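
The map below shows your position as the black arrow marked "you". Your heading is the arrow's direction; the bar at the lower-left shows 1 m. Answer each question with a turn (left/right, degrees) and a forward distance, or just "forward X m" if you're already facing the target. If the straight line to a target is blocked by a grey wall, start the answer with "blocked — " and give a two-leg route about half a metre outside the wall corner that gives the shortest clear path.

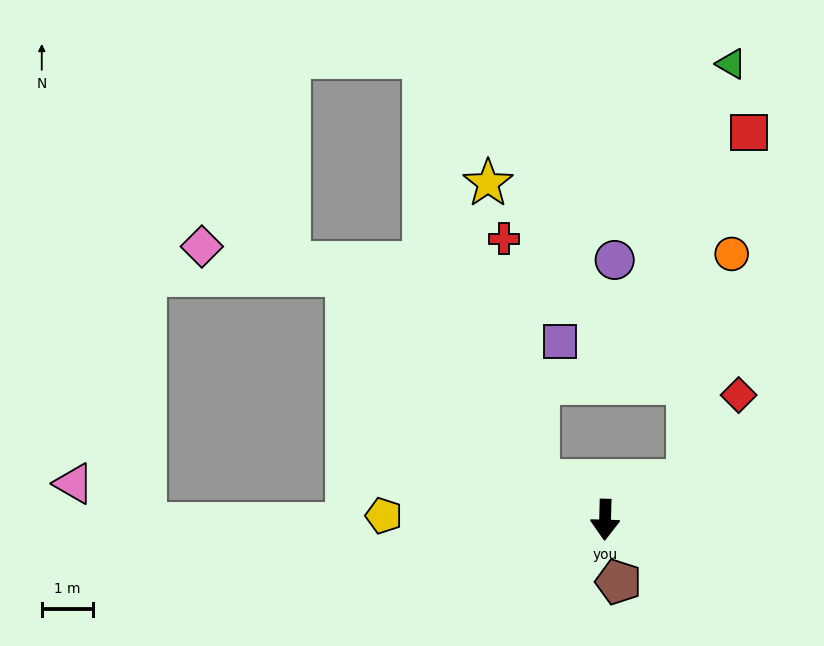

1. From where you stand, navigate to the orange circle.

blocked — turn left 117°, forward 1.8 m, then turn left 54°, forward 4.5 m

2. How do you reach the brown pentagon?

turn left 14°, forward 1.2 m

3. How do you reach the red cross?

blocked — turn right 118°, forward 1.5 m, then turn right 52°, forward 4.8 m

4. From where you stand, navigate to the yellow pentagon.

turn right 89°, forward 4.3 m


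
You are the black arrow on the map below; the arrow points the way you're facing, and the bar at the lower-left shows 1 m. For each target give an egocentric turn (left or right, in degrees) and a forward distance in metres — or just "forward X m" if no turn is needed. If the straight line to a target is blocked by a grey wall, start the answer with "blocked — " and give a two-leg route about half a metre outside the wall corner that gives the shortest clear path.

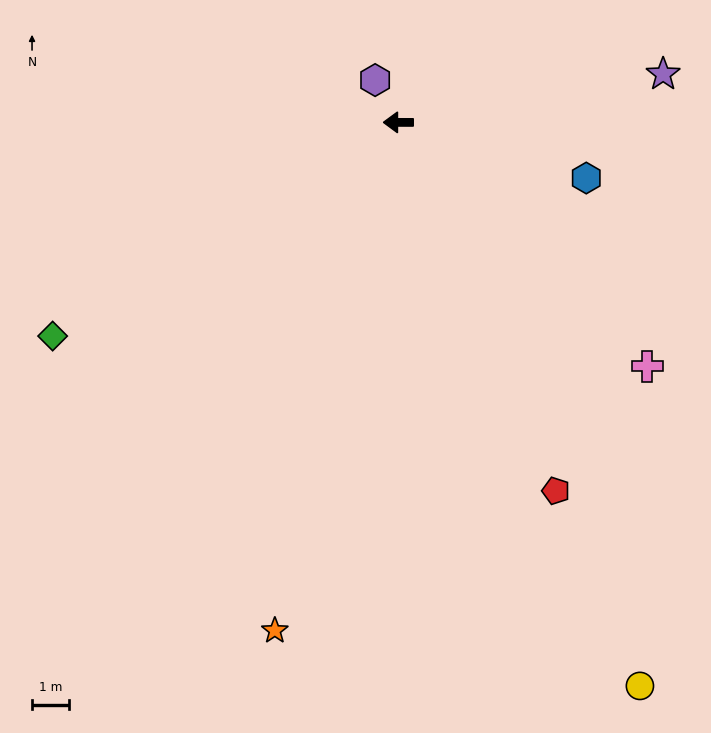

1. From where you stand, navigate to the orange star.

turn left 76°, forward 14.1 m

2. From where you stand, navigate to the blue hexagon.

turn left 164°, forward 5.3 m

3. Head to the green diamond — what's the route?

turn left 32°, forward 10.9 m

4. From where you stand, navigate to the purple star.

turn right 170°, forward 7.2 m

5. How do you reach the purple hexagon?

turn right 61°, forward 1.3 m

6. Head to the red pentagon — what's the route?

turn left 113°, forward 10.8 m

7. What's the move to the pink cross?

turn left 136°, forward 9.4 m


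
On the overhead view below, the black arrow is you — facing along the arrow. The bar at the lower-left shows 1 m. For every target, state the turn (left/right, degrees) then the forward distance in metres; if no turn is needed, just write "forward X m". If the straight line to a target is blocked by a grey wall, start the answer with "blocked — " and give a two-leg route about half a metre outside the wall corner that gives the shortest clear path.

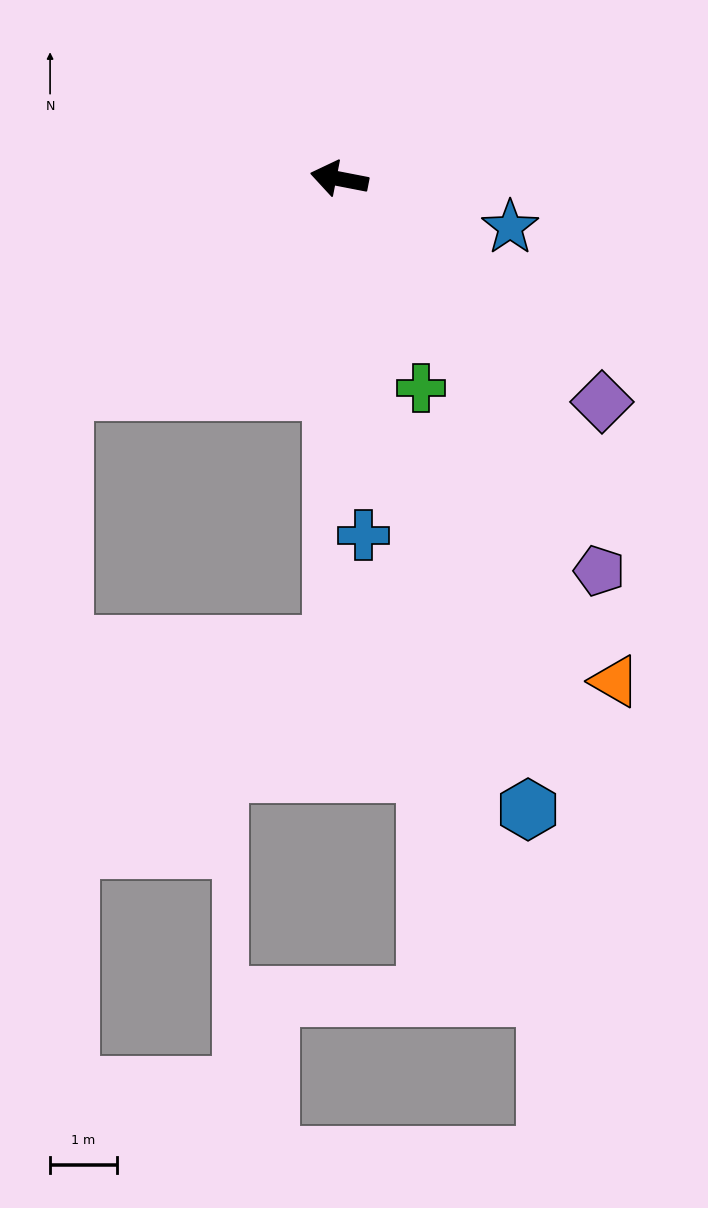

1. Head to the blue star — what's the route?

turn left 175°, forward 2.7 m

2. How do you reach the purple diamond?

turn left 151°, forward 5.2 m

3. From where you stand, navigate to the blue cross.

turn left 105°, forward 5.4 m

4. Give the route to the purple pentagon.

turn left 135°, forward 7.1 m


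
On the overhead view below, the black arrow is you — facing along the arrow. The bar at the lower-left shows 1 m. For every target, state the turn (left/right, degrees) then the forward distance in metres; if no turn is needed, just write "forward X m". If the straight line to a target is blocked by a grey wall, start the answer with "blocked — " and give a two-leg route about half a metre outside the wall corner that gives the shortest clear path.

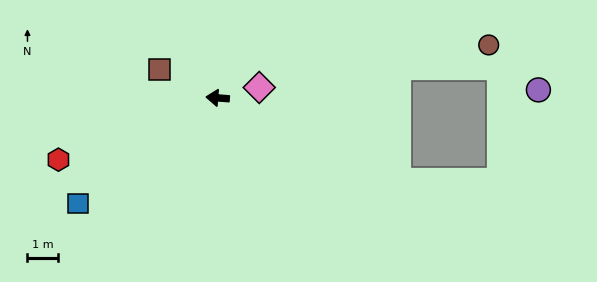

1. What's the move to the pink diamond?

turn right 161°, forward 1.4 m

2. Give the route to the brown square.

turn right 22°, forward 2.1 m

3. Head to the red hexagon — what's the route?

turn left 26°, forward 5.6 m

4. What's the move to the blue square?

turn left 42°, forward 5.7 m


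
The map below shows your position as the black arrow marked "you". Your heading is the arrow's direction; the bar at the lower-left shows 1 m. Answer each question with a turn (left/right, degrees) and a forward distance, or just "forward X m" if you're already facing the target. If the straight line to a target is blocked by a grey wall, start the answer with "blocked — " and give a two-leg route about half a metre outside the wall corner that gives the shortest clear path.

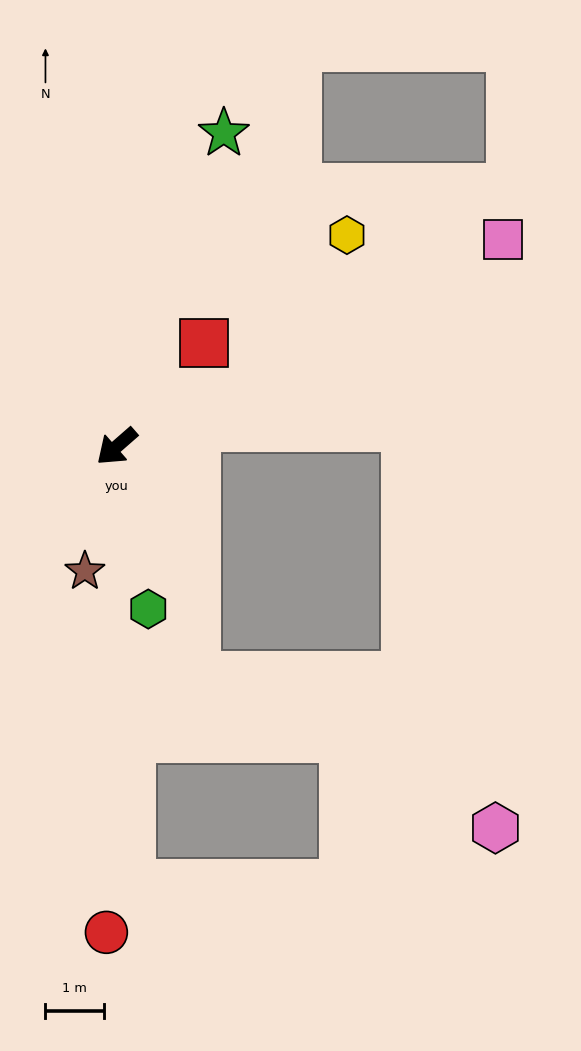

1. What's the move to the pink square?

turn left 167°, forward 7.5 m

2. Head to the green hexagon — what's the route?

turn left 60°, forward 2.8 m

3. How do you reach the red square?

turn right 171°, forward 2.3 m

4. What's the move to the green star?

turn right 150°, forward 5.7 m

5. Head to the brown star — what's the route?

turn left 35°, forward 2.2 m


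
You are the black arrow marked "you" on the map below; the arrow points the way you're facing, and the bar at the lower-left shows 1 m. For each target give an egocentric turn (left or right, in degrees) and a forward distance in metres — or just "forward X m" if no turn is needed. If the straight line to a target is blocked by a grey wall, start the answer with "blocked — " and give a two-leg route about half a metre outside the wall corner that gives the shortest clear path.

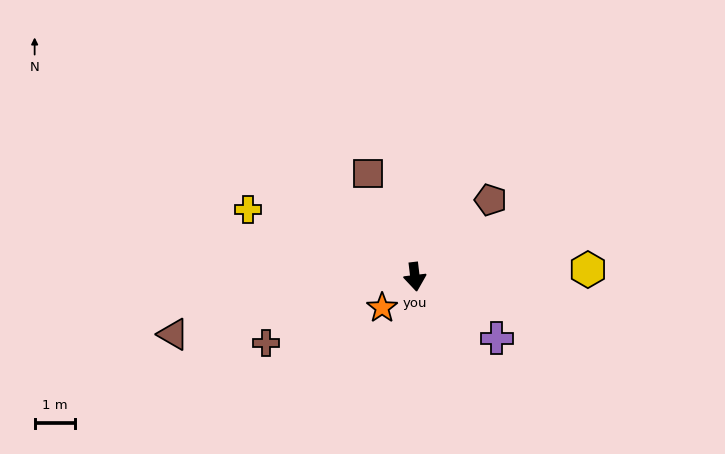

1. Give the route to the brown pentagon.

turn left 129°, forward 2.7 m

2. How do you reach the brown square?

turn right 162°, forward 2.8 m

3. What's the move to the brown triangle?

turn right 83°, forward 6.2 m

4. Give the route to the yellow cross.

turn right 119°, forward 4.5 m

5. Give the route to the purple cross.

turn left 46°, forward 2.6 m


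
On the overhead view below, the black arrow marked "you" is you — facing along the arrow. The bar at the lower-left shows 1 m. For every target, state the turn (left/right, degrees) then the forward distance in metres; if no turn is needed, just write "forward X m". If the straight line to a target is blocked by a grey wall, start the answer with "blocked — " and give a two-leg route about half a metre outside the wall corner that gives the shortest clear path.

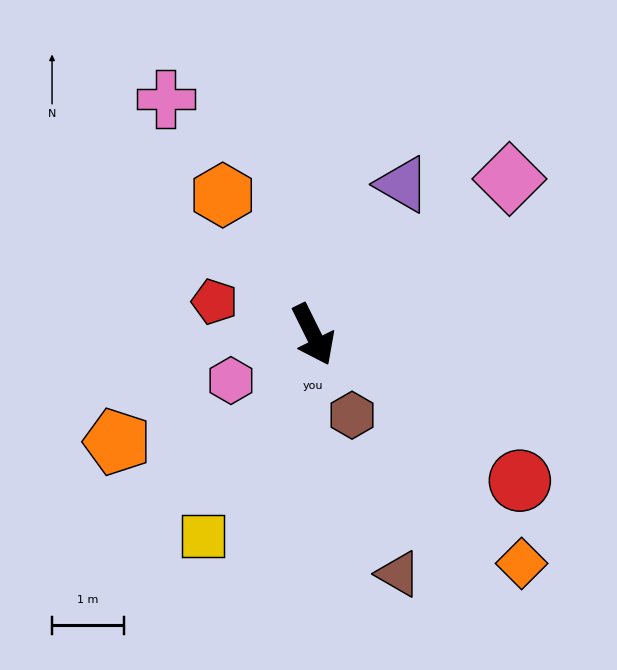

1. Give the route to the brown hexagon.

forward 1.2 m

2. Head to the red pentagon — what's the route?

turn right 135°, forward 1.4 m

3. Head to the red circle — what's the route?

turn left 28°, forward 3.5 m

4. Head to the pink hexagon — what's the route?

turn right 87°, forward 1.3 m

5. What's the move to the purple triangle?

turn left 123°, forward 2.4 m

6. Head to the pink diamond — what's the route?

turn left 102°, forward 3.5 m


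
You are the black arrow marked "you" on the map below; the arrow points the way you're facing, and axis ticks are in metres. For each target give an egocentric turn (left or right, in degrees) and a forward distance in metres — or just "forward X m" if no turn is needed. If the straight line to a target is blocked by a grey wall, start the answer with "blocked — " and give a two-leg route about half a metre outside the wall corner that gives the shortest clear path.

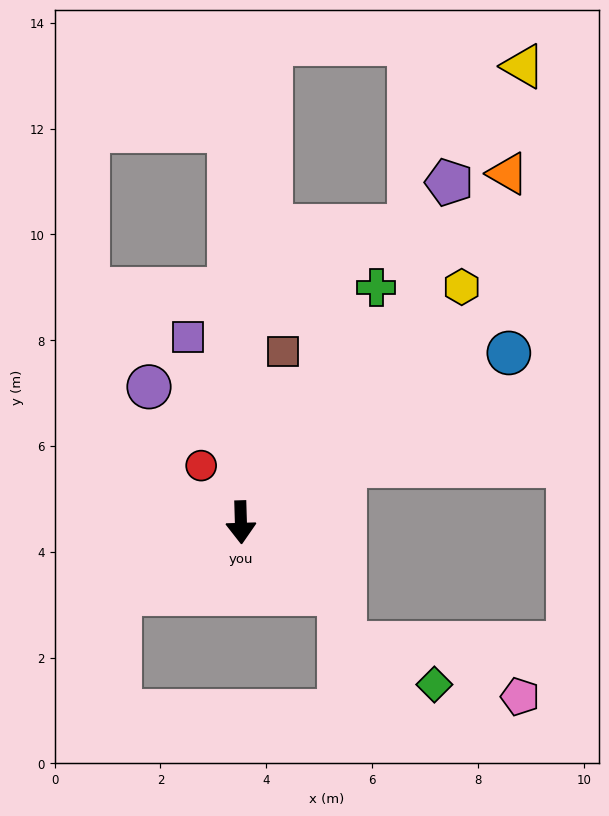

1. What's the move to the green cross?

turn left 148°, forward 5.1 m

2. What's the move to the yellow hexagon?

turn left 135°, forward 6.1 m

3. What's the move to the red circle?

turn right 147°, forward 1.3 m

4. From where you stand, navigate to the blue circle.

turn left 121°, forward 6.0 m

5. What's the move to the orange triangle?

turn left 141°, forward 8.3 m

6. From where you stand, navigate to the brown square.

turn left 164°, forward 3.3 m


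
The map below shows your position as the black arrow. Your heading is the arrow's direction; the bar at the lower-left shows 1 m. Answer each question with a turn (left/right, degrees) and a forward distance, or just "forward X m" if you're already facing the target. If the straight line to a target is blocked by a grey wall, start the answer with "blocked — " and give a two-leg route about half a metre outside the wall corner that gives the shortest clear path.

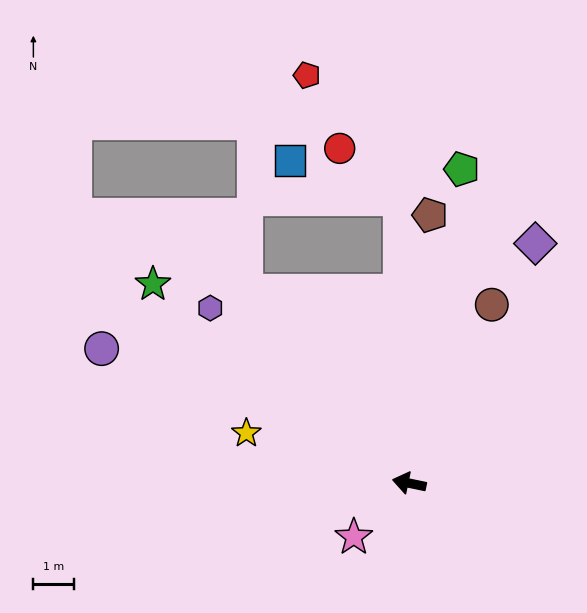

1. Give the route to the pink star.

turn left 56°, forward 1.9 m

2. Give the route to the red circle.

blocked — turn right 76°, forward 7.0 m, then turn left 48°, forward 1.9 m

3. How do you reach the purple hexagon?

turn right 30°, forward 6.5 m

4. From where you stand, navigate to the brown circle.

turn right 103°, forward 4.8 m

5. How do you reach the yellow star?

turn right 5°, forward 4.2 m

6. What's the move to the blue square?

blocked — turn right 76°, forward 7.0 m, then turn left 69°, forward 2.9 m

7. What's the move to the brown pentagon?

turn right 83°, forward 6.6 m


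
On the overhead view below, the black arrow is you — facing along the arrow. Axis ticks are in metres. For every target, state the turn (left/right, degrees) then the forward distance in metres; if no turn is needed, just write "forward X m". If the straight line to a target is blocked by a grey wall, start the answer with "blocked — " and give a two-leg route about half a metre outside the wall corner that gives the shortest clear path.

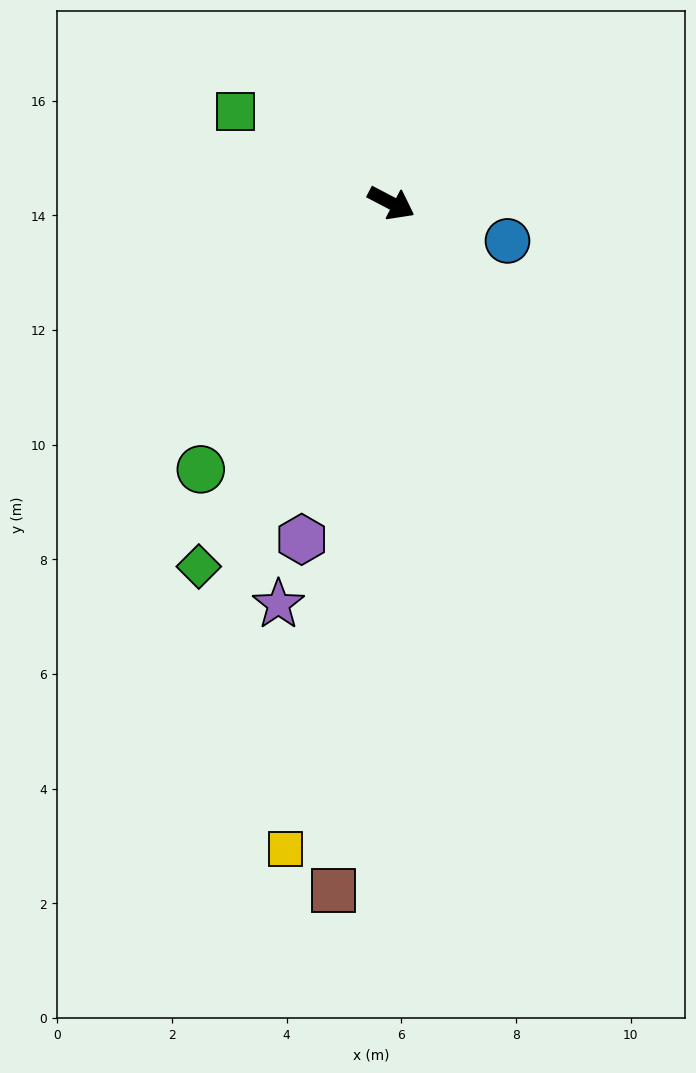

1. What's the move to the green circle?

turn right 98°, forward 5.7 m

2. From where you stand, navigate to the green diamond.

turn right 90°, forward 7.2 m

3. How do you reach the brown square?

turn right 67°, forward 12.0 m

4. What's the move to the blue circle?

turn left 10°, forward 2.1 m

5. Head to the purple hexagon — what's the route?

turn right 77°, forward 6.1 m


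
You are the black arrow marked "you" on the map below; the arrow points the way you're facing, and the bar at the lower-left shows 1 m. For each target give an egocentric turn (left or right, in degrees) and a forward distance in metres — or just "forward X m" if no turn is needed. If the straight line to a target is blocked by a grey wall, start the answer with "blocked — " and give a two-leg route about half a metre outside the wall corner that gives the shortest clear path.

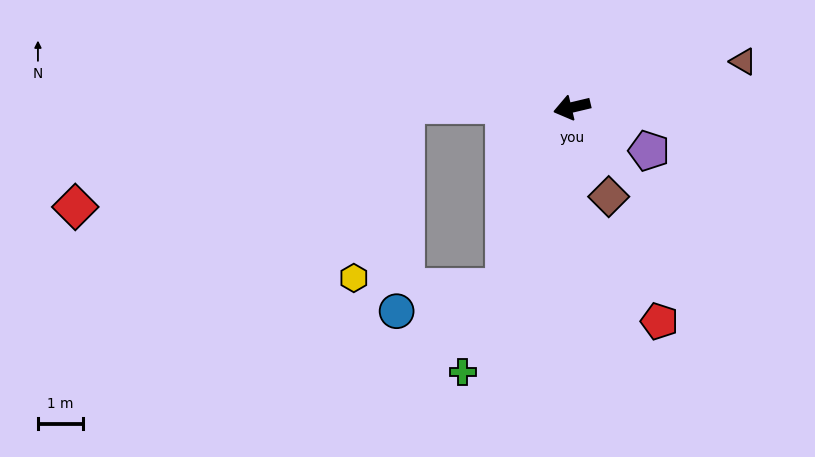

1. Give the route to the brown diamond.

turn left 99°, forward 2.1 m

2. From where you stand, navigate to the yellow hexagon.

blocked — turn right 14°, forward 3.7 m, then turn left 74°, forward 4.0 m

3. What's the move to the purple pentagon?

turn left 137°, forward 2.0 m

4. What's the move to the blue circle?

blocked — turn left 56°, forward 4.3 m, then turn right 57°, forward 2.5 m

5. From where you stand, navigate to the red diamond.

blocked — turn right 14°, forward 3.7 m, then turn left 18°, forward 7.7 m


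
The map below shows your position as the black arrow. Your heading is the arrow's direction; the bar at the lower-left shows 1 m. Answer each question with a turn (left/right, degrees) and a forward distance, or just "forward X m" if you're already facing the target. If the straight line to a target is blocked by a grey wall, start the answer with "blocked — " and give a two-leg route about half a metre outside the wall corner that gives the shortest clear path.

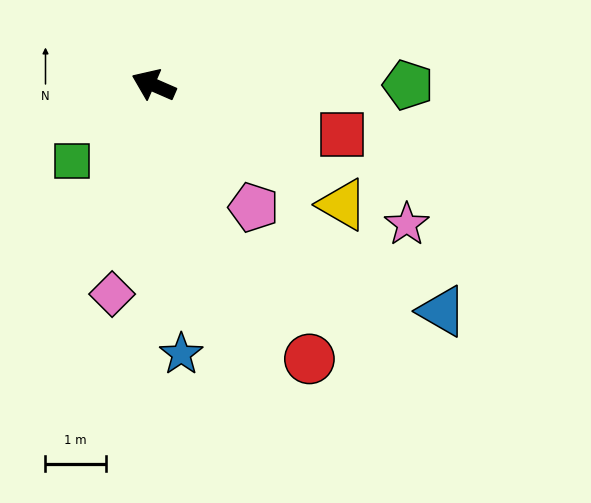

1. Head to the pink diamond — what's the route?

turn left 102°, forward 3.5 m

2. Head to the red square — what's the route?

turn right 171°, forward 3.2 m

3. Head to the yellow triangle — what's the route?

turn left 171°, forward 3.7 m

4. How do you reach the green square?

turn left 67°, forward 1.8 m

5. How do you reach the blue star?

turn left 119°, forward 4.5 m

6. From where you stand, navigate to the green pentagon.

turn right 156°, forward 4.2 m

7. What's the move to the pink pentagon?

turn left 153°, forward 2.6 m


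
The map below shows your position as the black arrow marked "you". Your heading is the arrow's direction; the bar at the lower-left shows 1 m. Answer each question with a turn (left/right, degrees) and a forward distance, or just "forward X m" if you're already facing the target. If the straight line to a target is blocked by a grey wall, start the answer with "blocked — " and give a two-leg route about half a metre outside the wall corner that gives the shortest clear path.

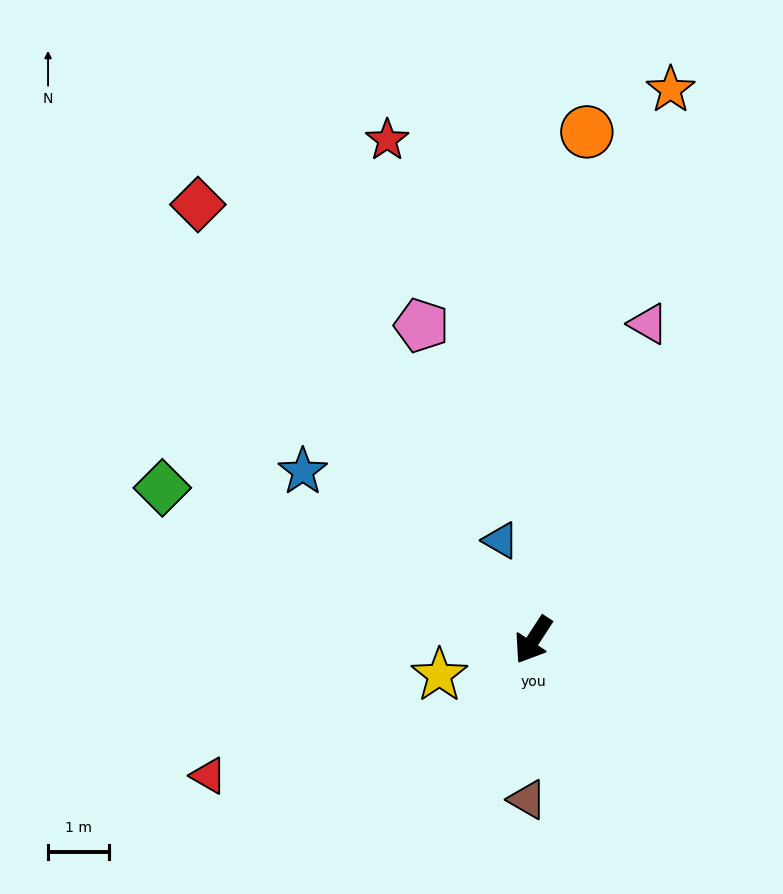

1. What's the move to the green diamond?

turn right 79°, forward 6.5 m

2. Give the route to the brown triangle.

turn left 31°, forward 2.6 m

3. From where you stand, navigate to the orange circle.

turn right 153°, forward 8.3 m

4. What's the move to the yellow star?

turn right 36°, forward 1.6 m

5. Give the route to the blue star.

turn right 93°, forward 4.6 m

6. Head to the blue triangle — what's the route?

turn right 129°, forward 1.7 m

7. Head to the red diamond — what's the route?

turn right 109°, forward 8.9 m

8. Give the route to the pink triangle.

turn right 167°, forward 5.5 m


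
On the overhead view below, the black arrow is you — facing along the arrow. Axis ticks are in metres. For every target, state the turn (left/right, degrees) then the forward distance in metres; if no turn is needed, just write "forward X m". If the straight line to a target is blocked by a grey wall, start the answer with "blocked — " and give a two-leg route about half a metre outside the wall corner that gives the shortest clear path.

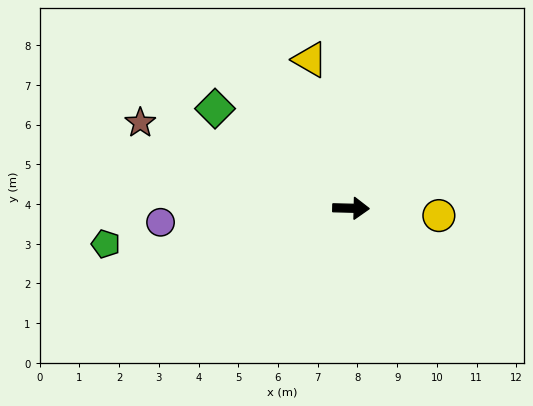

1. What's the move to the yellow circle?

turn right 3°, forward 2.2 m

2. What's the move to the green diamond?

turn left 145°, forward 4.2 m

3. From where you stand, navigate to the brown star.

turn left 159°, forward 5.7 m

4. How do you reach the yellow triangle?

turn left 107°, forward 3.9 m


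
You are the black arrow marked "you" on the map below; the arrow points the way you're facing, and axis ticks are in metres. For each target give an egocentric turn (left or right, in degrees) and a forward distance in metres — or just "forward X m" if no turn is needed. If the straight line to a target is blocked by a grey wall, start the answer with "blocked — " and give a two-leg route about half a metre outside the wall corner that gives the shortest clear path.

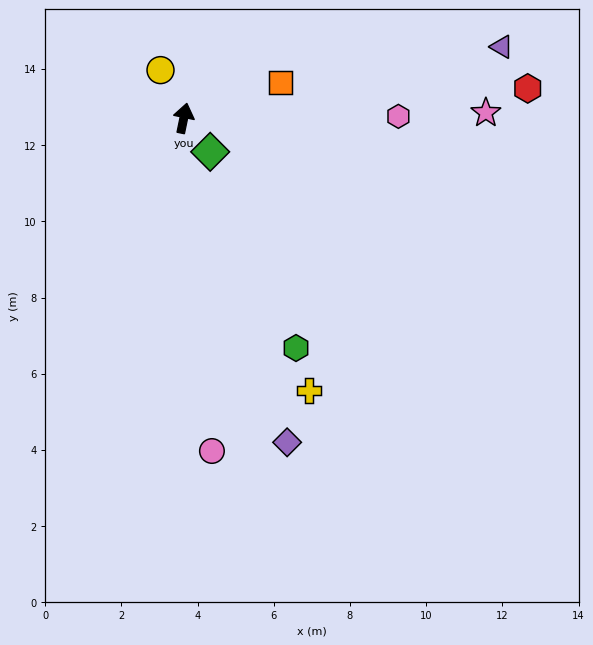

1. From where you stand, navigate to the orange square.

turn right 58°, forward 2.7 m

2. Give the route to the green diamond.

turn right 130°, forward 1.1 m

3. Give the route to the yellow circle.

turn left 38°, forward 1.4 m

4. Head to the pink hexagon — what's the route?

turn right 78°, forward 5.6 m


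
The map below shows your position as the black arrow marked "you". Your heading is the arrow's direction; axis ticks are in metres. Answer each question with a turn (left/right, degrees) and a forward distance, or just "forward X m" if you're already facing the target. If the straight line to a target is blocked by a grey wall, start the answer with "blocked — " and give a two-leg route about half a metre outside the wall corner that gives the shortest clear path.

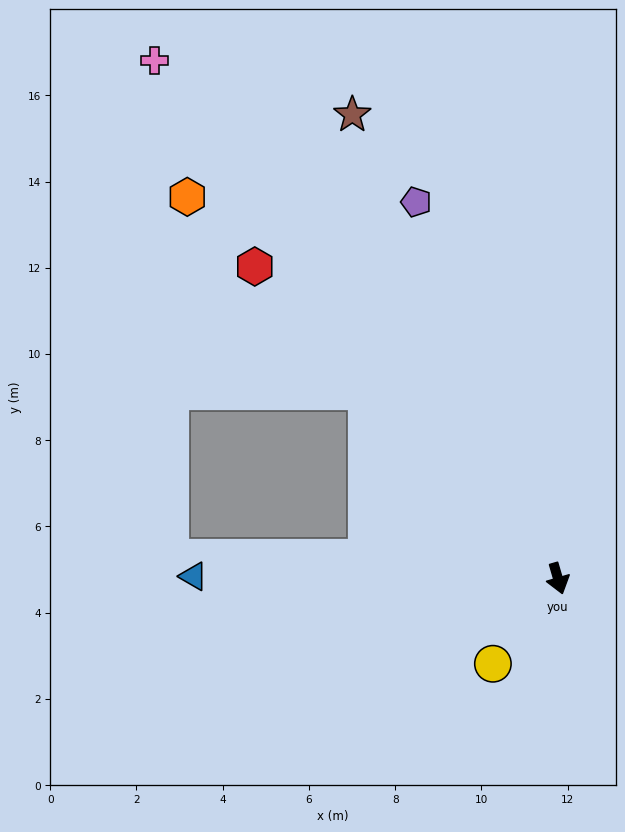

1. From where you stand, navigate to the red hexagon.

turn right 152°, forward 10.1 m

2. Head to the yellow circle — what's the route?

turn right 54°, forward 2.5 m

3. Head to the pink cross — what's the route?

turn right 158°, forward 15.2 m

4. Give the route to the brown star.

turn right 172°, forward 11.8 m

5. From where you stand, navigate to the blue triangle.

turn right 107°, forward 8.5 m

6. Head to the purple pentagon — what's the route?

turn right 176°, forward 9.3 m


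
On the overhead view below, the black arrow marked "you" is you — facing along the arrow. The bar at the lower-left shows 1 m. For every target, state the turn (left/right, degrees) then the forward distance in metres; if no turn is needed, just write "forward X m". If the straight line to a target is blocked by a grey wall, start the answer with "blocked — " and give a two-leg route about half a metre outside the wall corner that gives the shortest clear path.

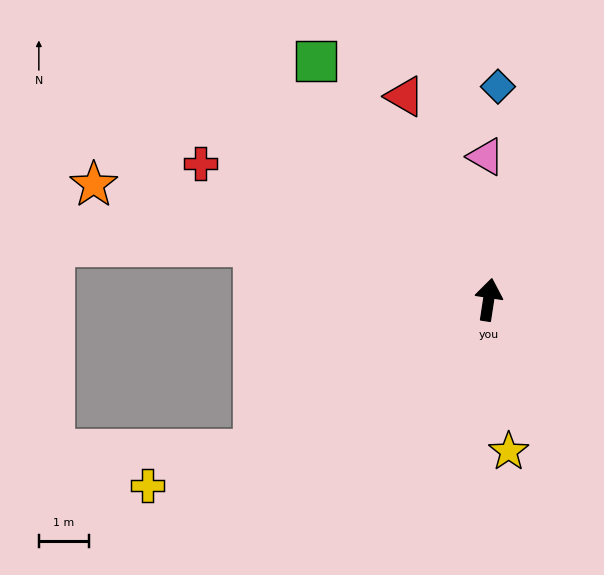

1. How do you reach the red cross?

turn left 73°, forward 6.4 m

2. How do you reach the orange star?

turn left 82°, forward 8.2 m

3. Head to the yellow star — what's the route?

turn right 164°, forward 3.1 m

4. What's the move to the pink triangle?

turn left 10°, forward 2.9 m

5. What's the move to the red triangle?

turn left 31°, forward 4.4 m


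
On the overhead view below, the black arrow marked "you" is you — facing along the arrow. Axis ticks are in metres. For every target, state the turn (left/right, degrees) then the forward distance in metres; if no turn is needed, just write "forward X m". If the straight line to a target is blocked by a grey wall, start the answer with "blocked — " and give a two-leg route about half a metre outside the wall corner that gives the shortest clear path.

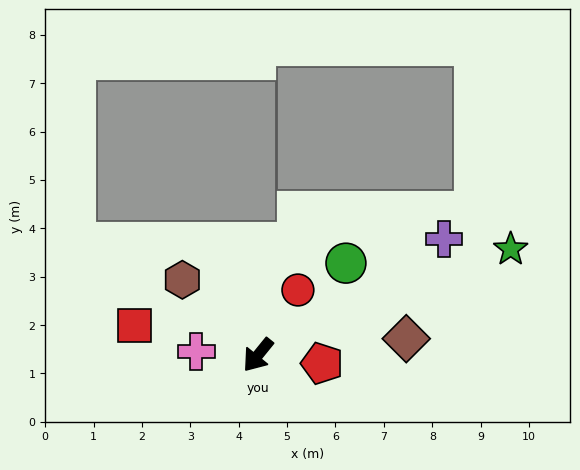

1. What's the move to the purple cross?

turn left 161°, forward 4.5 m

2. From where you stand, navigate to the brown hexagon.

turn right 96°, forward 2.2 m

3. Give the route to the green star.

turn left 152°, forward 5.7 m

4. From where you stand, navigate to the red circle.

turn right 173°, forward 1.6 m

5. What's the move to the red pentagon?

turn left 122°, forward 1.3 m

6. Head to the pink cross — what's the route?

turn right 54°, forward 1.3 m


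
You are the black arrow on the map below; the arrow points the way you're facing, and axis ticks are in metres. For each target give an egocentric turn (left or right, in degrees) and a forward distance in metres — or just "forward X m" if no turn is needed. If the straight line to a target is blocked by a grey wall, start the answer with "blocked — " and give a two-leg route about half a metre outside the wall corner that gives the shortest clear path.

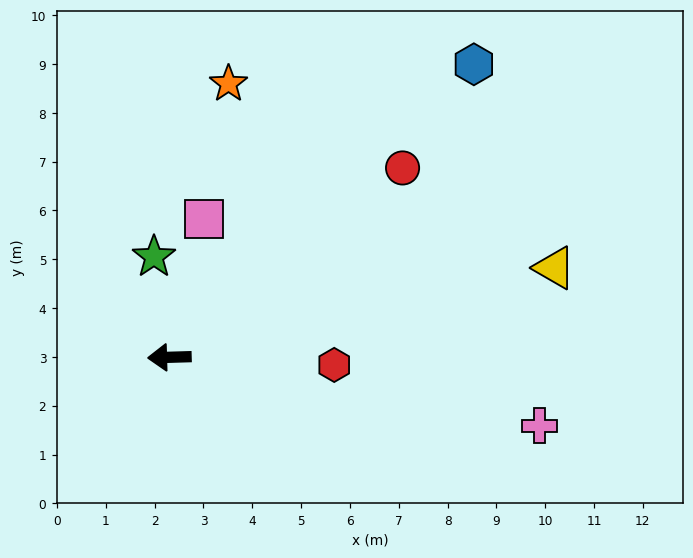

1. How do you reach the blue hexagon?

turn right 138°, forward 8.7 m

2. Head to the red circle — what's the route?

turn right 143°, forward 6.2 m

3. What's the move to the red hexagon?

turn left 176°, forward 3.4 m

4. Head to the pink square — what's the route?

turn right 106°, forward 2.9 m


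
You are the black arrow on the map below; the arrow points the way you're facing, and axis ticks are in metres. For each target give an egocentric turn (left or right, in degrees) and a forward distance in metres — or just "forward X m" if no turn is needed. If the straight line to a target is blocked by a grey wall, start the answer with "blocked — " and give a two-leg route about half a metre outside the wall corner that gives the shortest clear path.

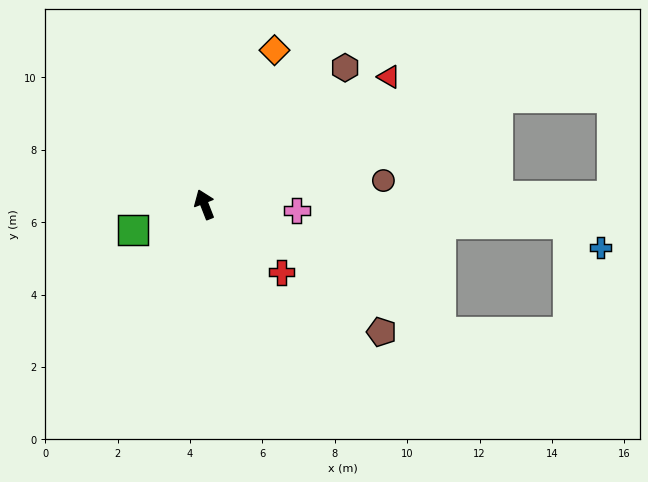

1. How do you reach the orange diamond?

turn right 46°, forward 4.7 m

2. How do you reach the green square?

turn left 88°, forward 2.1 m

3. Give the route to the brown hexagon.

turn right 67°, forward 5.4 m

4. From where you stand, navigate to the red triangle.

turn right 77°, forward 6.2 m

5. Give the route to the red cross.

turn right 153°, forward 2.8 m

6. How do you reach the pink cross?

turn right 115°, forward 2.6 m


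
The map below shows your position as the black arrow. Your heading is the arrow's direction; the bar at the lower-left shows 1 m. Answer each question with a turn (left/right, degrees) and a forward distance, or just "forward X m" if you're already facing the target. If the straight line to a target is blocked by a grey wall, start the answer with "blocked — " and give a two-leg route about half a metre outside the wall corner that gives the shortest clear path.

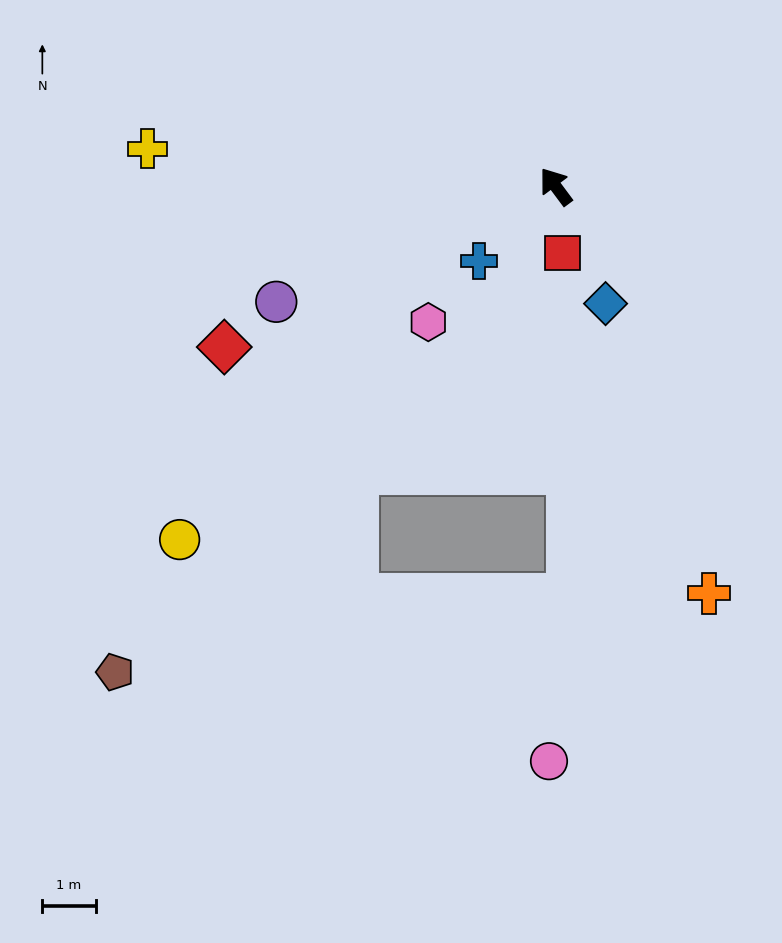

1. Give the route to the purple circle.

turn left 76°, forward 5.7 m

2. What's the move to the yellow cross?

turn left 48°, forward 7.7 m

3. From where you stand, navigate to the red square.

turn left 149°, forward 1.2 m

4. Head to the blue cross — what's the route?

turn left 98°, forward 2.0 m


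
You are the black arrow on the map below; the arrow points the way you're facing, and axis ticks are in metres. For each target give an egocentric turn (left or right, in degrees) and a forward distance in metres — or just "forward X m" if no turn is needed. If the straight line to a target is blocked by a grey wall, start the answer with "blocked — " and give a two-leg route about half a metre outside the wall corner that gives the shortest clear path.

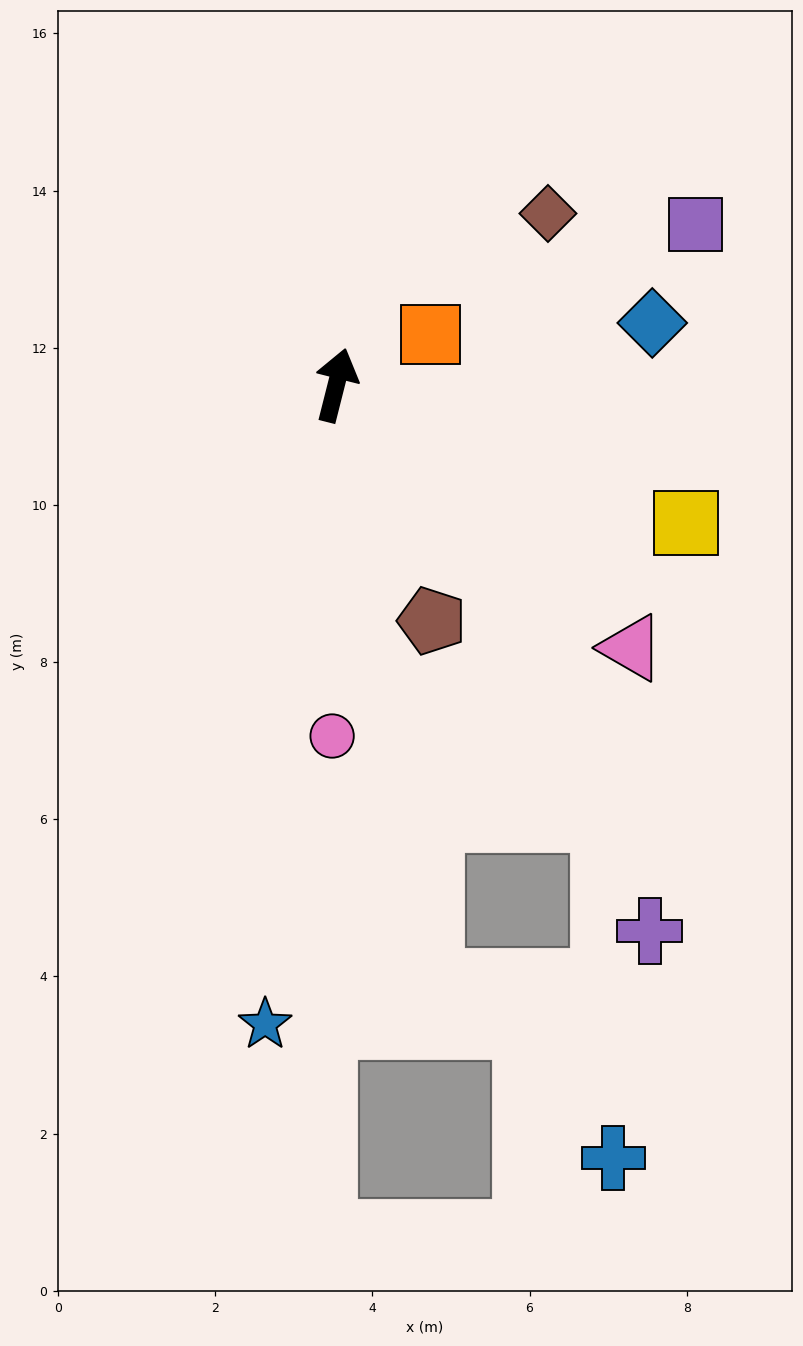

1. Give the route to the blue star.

turn right 172°, forward 8.2 m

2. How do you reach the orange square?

turn right 47°, forward 1.4 m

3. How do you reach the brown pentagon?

turn right 144°, forward 3.2 m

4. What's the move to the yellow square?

turn right 97°, forward 4.8 m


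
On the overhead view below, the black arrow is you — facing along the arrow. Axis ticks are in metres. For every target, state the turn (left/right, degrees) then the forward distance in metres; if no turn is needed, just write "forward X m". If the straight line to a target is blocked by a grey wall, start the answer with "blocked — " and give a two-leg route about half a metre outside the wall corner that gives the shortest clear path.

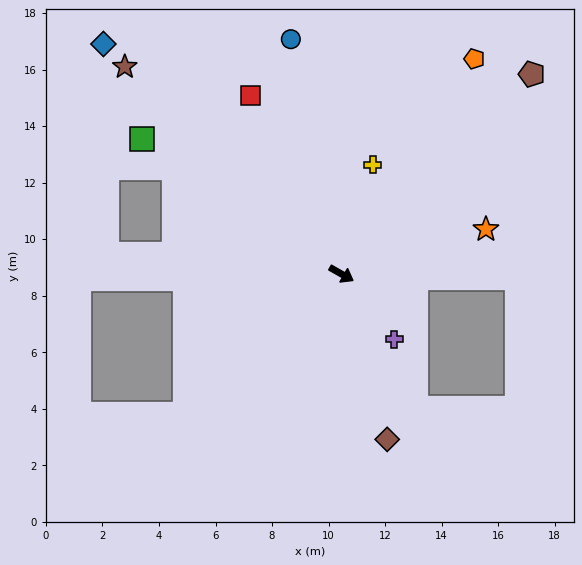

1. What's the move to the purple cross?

turn right 22°, forward 3.0 m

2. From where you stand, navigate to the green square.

turn left 176°, forward 8.5 m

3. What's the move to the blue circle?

turn left 132°, forward 8.5 m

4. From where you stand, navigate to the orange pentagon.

turn left 88°, forward 8.9 m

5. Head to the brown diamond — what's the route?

turn right 45°, forward 6.1 m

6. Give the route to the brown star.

turn left 166°, forward 10.6 m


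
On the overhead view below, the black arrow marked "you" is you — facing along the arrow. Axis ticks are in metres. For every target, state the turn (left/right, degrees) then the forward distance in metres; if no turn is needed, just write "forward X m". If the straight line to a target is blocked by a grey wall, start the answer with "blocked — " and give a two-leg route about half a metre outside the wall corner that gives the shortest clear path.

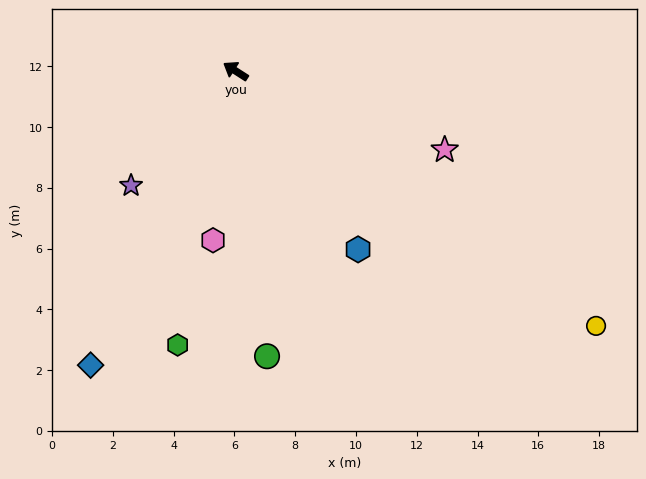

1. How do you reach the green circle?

turn left 129°, forward 9.4 m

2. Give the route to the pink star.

turn right 168°, forward 7.4 m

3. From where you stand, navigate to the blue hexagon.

turn left 157°, forward 7.1 m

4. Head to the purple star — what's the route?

turn left 80°, forward 5.1 m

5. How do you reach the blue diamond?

turn left 96°, forward 10.8 m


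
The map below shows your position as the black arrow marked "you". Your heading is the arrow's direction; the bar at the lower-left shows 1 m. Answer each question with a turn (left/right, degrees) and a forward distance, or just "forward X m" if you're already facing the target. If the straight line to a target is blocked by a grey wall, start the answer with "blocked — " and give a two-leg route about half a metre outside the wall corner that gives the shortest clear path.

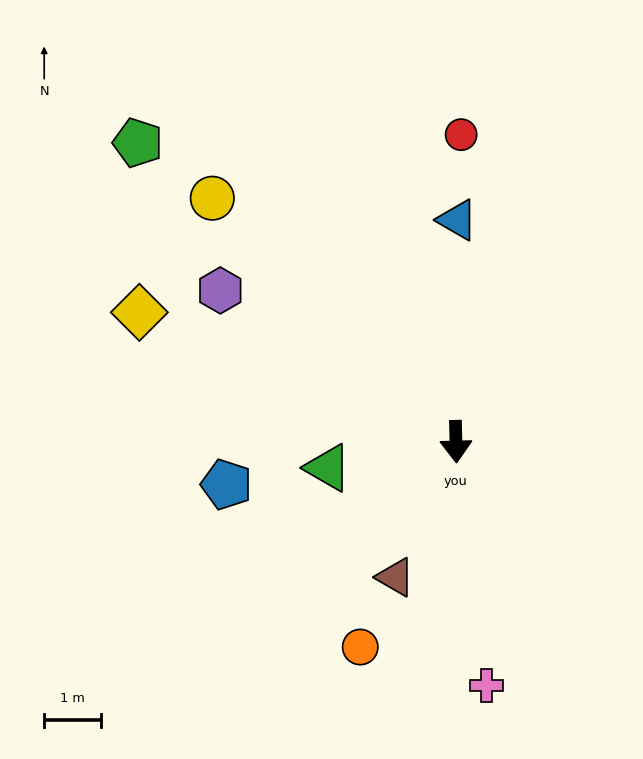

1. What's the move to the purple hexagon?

turn right 124°, forward 5.0 m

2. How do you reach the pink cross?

turn left 6°, forward 4.3 m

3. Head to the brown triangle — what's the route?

turn right 26°, forward 2.6 m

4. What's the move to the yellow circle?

turn right 136°, forward 6.1 m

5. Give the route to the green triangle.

turn right 80°, forward 2.3 m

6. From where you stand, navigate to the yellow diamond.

turn right 114°, forward 6.0 m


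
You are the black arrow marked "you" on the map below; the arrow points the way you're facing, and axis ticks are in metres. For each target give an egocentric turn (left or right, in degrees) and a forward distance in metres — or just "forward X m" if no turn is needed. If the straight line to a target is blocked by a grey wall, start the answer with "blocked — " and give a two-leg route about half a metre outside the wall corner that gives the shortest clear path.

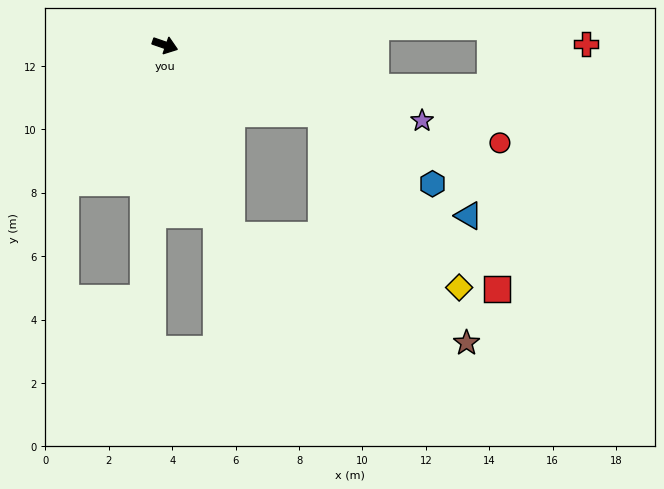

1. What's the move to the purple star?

turn left 3°, forward 8.4 m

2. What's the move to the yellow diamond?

blocked — turn right 5°, forward 5.4 m, then turn right 28°, forward 7.0 m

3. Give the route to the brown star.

blocked — turn right 5°, forward 5.4 m, then turn right 34°, forward 8.6 m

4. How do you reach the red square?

blocked — turn right 5°, forward 5.4 m, then turn right 21°, forward 7.8 m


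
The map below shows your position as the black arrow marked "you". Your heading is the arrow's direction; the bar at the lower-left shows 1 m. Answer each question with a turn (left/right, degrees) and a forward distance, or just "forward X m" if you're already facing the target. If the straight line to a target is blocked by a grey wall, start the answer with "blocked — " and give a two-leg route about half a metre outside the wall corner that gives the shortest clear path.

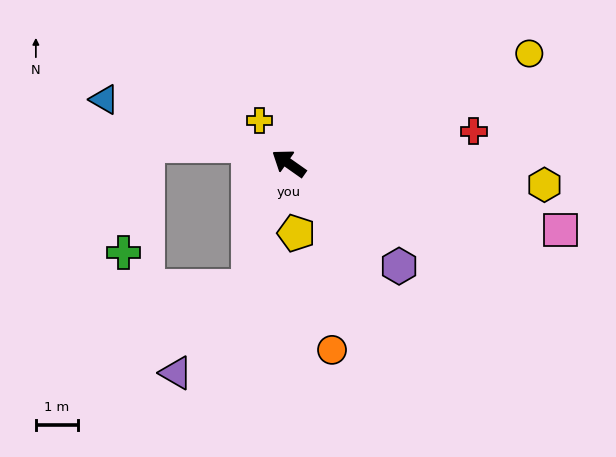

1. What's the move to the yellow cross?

turn right 20°, forward 1.2 m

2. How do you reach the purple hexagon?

turn left 172°, forward 3.6 m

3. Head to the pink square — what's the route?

turn right 159°, forward 6.6 m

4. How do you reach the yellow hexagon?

turn right 150°, forward 6.1 m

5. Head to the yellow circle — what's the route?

turn right 120°, forward 6.2 m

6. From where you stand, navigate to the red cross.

turn right 135°, forward 4.4 m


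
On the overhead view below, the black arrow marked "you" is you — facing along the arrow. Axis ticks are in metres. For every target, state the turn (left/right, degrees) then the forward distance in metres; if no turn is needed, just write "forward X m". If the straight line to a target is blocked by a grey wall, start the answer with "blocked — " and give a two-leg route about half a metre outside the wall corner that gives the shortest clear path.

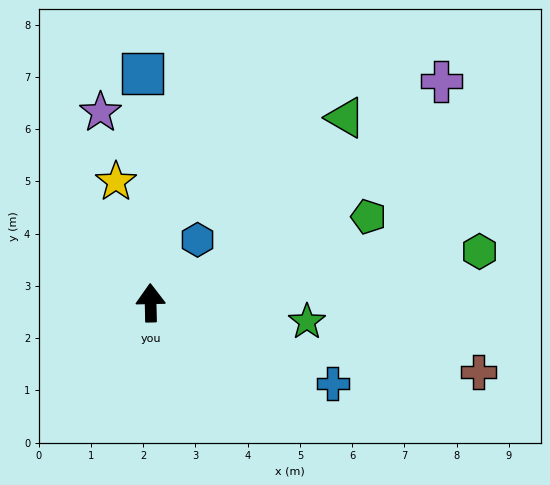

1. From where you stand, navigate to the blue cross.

turn right 115°, forward 3.8 m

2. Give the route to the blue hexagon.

turn right 38°, forward 1.5 m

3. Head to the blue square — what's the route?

forward 4.4 m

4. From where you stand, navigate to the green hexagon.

turn right 82°, forward 6.4 m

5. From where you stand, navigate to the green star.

turn right 98°, forward 3.0 m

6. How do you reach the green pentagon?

turn right 70°, forward 4.5 m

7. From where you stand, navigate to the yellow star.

turn left 15°, forward 2.4 m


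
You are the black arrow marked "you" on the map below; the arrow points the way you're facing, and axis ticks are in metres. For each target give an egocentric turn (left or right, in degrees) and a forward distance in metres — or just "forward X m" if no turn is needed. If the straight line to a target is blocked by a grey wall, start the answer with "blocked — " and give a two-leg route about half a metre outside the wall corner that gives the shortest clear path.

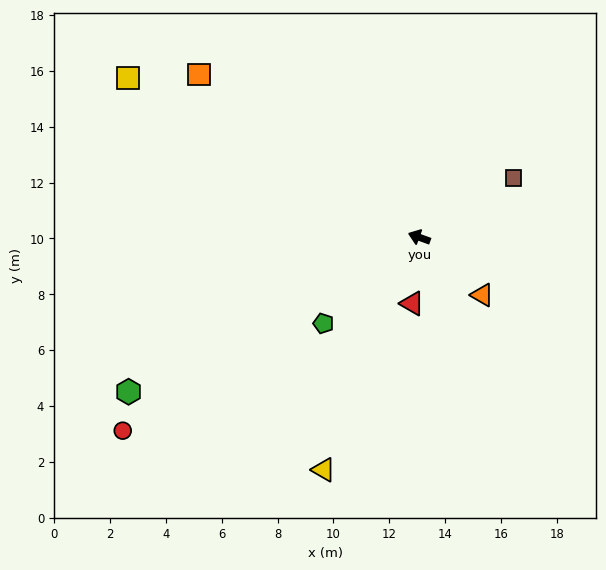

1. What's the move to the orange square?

turn right 16°, forward 9.8 m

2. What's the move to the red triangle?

turn left 104°, forward 2.4 m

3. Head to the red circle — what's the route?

turn left 53°, forward 12.7 m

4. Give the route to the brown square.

turn right 128°, forward 4.0 m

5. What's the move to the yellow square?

turn right 9°, forward 11.9 m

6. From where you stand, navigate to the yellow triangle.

turn left 88°, forward 9.0 m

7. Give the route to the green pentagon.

turn left 62°, forward 4.6 m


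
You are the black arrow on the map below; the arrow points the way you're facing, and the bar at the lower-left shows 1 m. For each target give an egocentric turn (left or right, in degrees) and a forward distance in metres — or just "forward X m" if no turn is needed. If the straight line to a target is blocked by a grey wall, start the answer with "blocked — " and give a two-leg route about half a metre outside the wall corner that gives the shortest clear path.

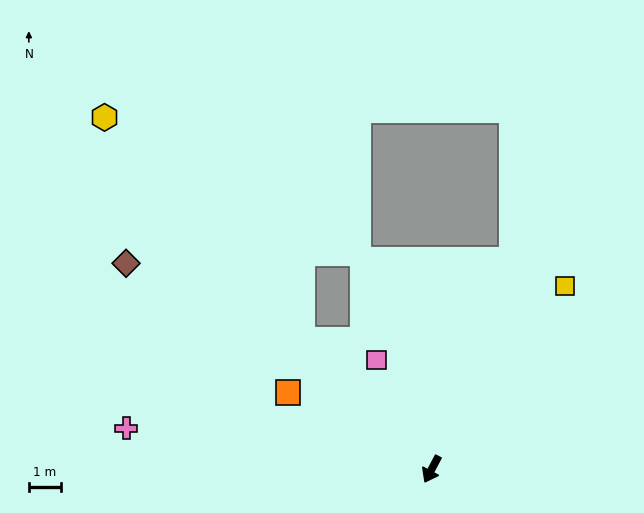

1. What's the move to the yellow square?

turn left 172°, forward 7.1 m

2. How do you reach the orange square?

turn right 90°, forward 5.1 m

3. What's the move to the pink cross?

turn right 70°, forward 9.6 m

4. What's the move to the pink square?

turn right 125°, forward 3.8 m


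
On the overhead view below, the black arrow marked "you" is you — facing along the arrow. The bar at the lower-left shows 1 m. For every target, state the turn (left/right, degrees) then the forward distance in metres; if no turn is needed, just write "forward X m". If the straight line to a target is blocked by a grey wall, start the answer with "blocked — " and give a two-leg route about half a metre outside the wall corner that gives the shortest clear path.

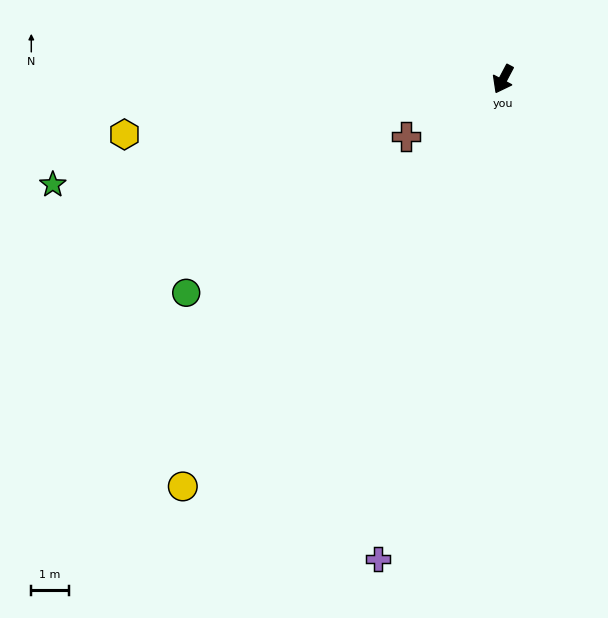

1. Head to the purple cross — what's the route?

turn left 13°, forward 13.3 m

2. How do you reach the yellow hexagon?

turn right 54°, forward 10.3 m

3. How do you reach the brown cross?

turn right 32°, forward 3.0 m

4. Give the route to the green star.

turn right 49°, forward 12.4 m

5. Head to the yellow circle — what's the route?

turn right 10°, forward 13.9 m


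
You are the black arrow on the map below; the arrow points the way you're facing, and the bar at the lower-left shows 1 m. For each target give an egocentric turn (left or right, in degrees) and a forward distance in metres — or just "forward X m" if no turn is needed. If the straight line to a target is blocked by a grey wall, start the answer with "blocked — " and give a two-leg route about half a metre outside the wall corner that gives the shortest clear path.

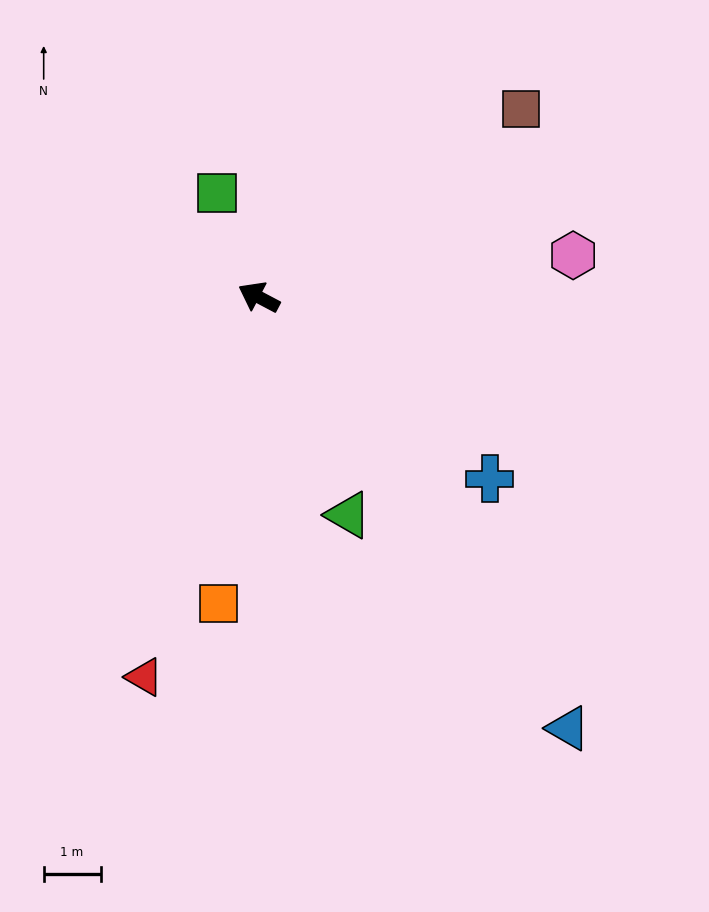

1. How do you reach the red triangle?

turn left 101°, forward 7.0 m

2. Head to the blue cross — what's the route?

turn left 170°, forward 5.2 m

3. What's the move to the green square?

turn right 40°, forward 2.0 m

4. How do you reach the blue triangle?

turn left 153°, forward 9.3 m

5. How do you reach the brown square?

turn right 117°, forward 5.7 m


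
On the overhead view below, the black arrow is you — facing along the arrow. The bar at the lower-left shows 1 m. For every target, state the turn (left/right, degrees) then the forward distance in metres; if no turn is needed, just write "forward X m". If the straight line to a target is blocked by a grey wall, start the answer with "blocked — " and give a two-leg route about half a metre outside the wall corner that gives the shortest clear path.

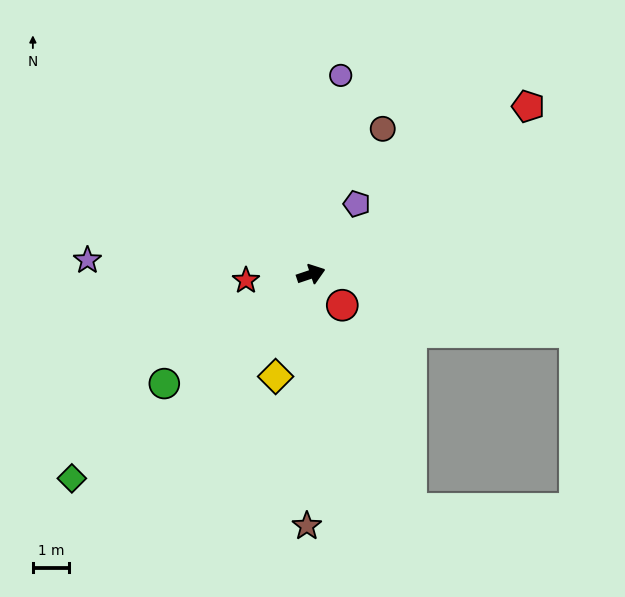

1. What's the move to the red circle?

turn right 63°, forward 1.2 m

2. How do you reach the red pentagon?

turn left 19°, forward 7.5 m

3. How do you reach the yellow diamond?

turn right 128°, forward 3.0 m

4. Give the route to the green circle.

turn right 162°, forward 5.0 m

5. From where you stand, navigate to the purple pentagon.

turn left 38°, forward 2.3 m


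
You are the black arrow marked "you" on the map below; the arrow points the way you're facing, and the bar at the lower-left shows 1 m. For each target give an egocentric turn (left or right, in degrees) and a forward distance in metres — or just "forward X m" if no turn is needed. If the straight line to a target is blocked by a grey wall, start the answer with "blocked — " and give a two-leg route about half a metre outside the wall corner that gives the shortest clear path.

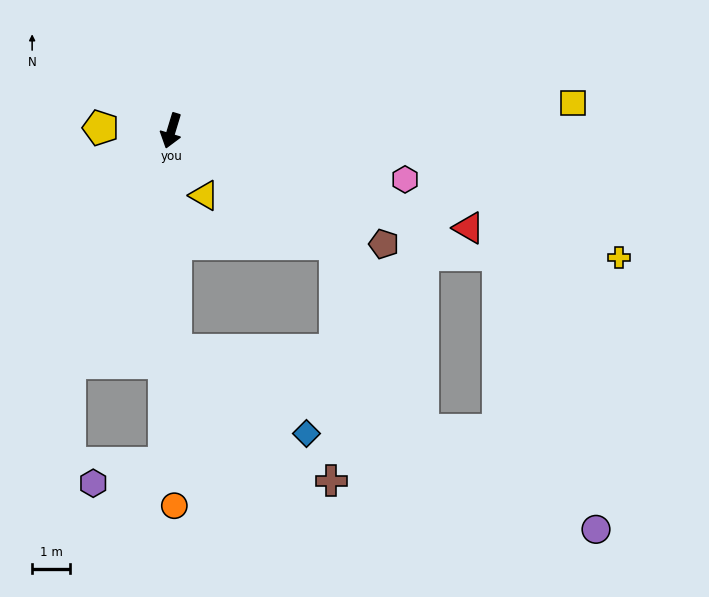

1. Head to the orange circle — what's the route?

turn left 17°, forward 10.0 m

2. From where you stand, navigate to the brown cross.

blocked — turn left 18°, forward 5.8 m, then turn left 49°, forward 5.4 m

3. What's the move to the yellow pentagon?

turn right 75°, forward 1.9 m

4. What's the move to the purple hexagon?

blocked — turn left 16°, forward 8.8 m, then turn right 73°, forward 1.9 m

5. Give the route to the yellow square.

turn left 111°, forward 10.7 m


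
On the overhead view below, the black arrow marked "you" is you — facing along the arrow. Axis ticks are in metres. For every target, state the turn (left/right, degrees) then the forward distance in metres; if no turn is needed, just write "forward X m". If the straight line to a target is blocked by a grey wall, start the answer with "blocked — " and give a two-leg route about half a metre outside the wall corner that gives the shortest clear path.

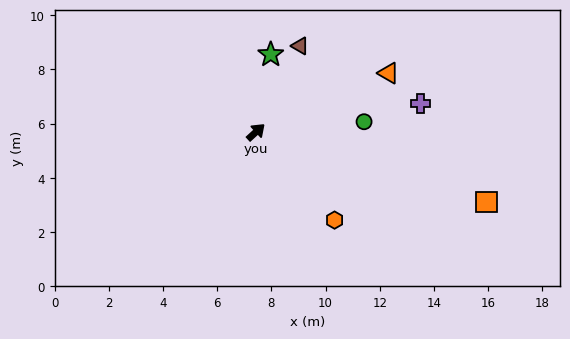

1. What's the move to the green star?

turn left 37°, forward 2.9 m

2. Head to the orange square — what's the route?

turn right 60°, forward 8.9 m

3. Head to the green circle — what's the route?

turn right 37°, forward 4.0 m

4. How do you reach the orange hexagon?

turn right 91°, forward 4.4 m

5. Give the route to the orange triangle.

turn right 19°, forward 5.4 m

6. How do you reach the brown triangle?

turn left 20°, forward 3.6 m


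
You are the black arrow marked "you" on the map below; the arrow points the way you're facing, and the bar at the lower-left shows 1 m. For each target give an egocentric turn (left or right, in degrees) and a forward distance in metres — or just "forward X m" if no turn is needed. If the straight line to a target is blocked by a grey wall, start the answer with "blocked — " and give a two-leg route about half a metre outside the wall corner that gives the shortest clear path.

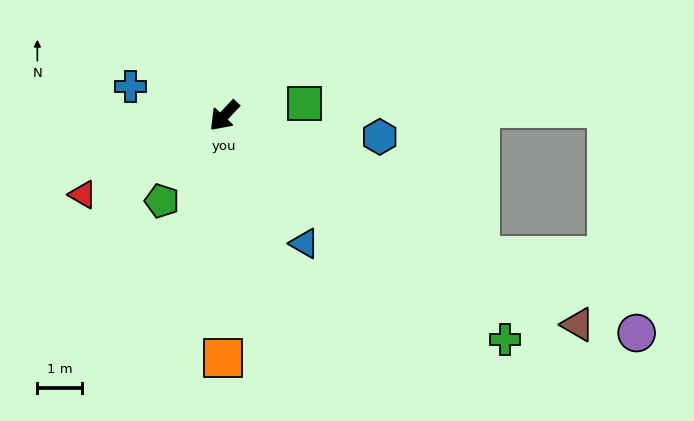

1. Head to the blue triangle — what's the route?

turn left 75°, forward 3.4 m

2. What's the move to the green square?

turn left 142°, forward 1.8 m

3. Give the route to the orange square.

turn left 43°, forward 5.4 m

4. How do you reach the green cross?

turn left 95°, forward 8.1 m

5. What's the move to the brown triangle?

turn left 103°, forward 9.2 m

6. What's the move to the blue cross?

turn right 64°, forward 2.2 m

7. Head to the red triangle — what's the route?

turn right 18°, forward 3.6 m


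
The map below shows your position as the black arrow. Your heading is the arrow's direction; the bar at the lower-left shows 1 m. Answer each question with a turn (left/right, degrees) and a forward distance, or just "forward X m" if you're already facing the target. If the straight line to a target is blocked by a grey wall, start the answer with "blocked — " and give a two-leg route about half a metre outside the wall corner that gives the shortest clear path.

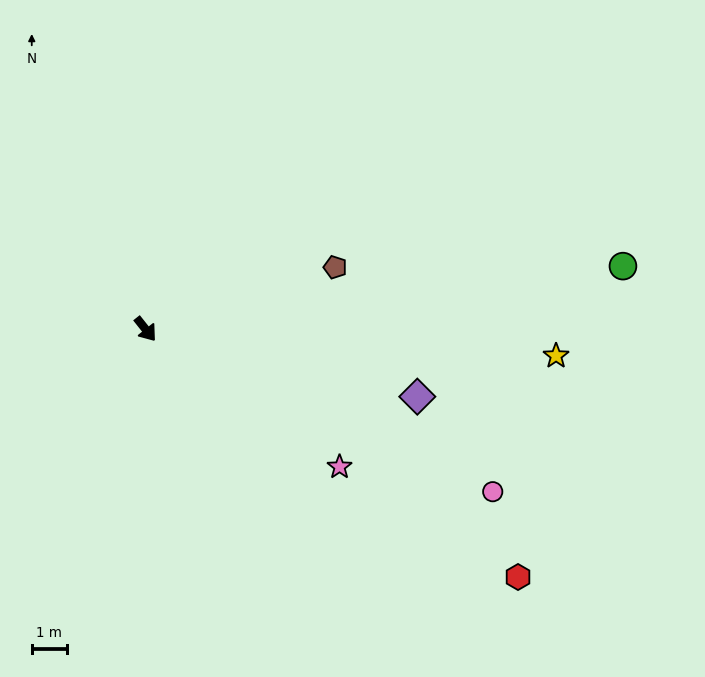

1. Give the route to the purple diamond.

turn left 38°, forward 8.0 m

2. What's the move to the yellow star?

turn left 48°, forward 11.8 m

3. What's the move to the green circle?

turn left 59°, forward 13.8 m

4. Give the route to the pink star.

turn left 16°, forward 6.8 m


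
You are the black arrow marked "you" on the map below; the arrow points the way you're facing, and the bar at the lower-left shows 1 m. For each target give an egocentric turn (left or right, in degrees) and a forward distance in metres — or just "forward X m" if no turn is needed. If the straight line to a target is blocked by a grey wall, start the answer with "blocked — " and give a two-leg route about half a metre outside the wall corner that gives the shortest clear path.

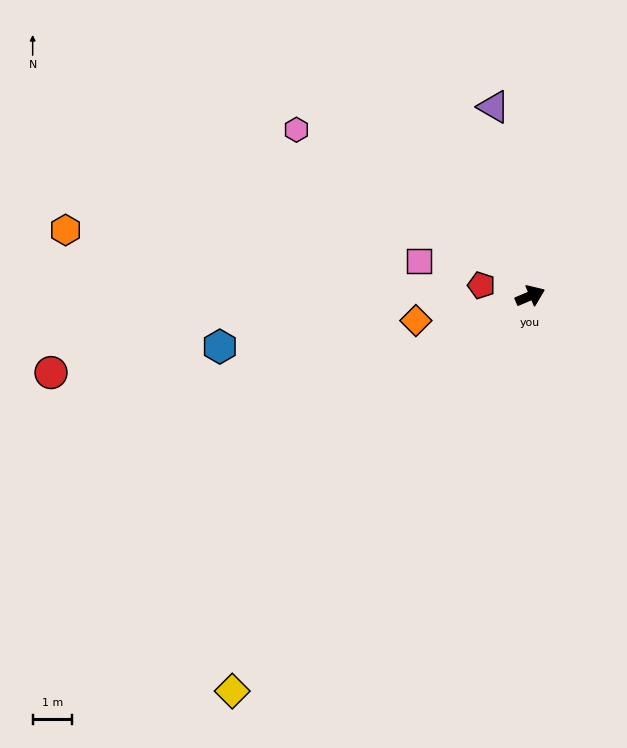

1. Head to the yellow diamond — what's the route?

turn right 150°, forward 12.5 m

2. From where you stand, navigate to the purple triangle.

turn left 78°, forward 4.8 m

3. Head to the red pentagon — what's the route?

turn left 145°, forward 1.3 m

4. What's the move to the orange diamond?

turn left 169°, forward 2.9 m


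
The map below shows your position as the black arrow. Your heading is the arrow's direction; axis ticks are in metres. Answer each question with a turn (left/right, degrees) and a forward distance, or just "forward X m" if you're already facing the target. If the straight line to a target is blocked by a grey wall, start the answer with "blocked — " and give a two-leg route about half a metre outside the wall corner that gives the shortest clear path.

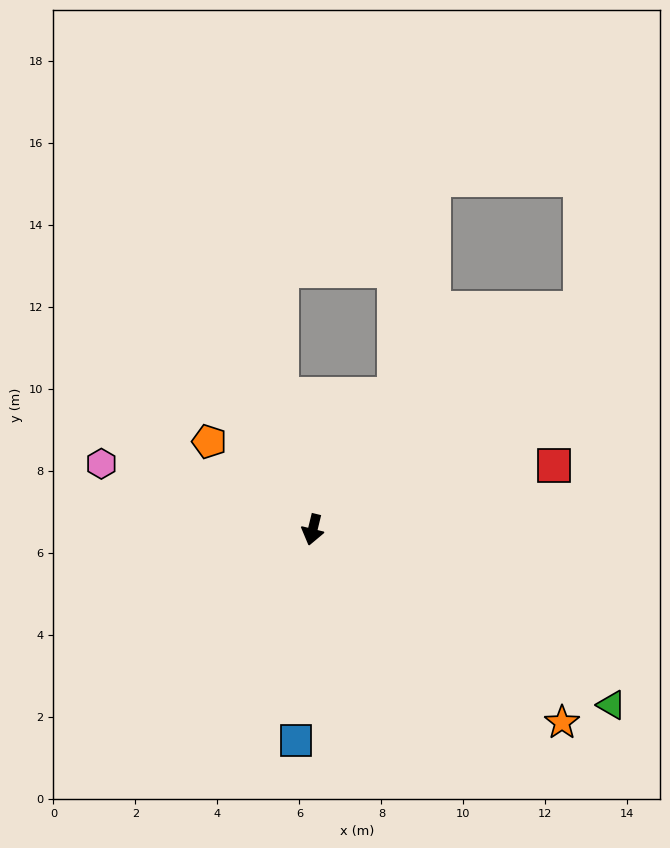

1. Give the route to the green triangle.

turn left 73°, forward 8.4 m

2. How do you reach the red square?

turn left 119°, forward 6.1 m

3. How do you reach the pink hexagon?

turn right 94°, forward 5.4 m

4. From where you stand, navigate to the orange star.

turn left 66°, forward 7.7 m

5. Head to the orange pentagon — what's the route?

turn right 117°, forward 3.3 m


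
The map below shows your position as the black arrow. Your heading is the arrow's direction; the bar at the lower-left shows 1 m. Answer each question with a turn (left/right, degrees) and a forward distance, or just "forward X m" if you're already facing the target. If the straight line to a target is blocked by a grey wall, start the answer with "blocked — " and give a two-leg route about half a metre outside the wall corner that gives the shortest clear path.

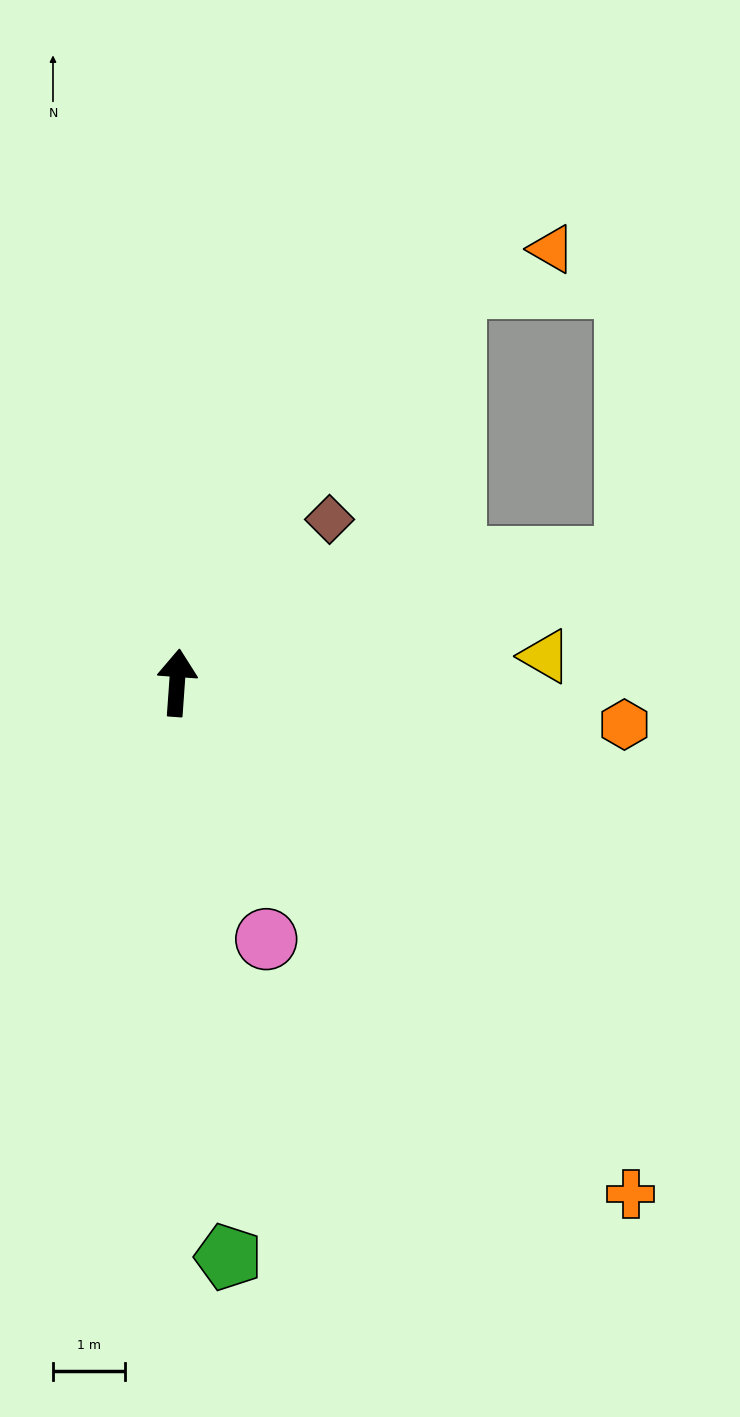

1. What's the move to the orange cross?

turn right 134°, forward 9.5 m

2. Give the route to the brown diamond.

turn right 39°, forward 3.1 m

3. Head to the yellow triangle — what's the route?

turn right 82°, forward 5.2 m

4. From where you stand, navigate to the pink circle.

turn right 157°, forward 3.8 m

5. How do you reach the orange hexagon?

turn right 91°, forward 6.3 m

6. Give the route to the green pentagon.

turn right 171°, forward 8.1 m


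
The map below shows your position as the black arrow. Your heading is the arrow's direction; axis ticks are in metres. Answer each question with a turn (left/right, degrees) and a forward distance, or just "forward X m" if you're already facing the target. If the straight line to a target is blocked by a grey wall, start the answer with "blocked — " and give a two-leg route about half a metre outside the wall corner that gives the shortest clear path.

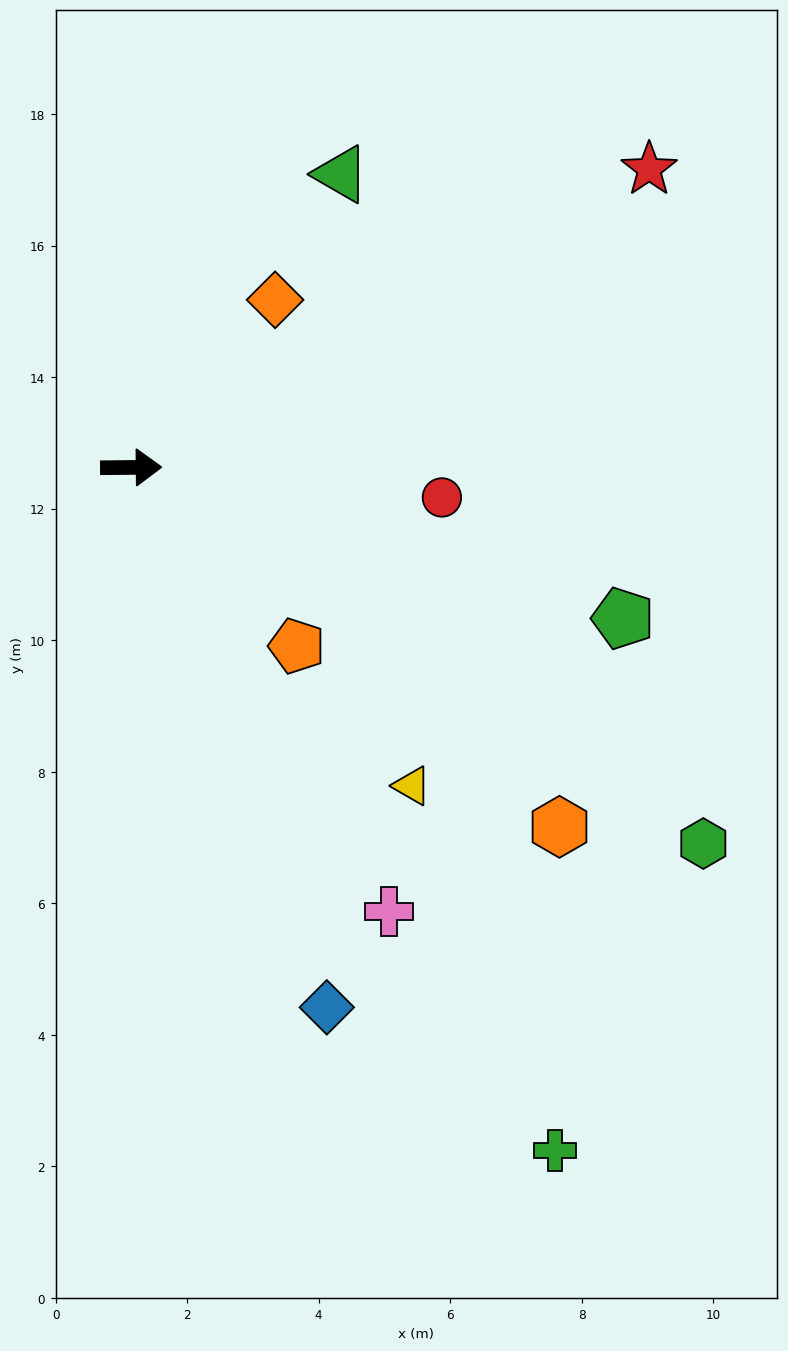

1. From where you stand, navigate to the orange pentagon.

turn right 48°, forward 3.7 m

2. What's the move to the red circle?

turn right 6°, forward 4.7 m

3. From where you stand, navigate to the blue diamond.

turn right 71°, forward 8.7 m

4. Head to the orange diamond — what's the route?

turn left 49°, forward 3.4 m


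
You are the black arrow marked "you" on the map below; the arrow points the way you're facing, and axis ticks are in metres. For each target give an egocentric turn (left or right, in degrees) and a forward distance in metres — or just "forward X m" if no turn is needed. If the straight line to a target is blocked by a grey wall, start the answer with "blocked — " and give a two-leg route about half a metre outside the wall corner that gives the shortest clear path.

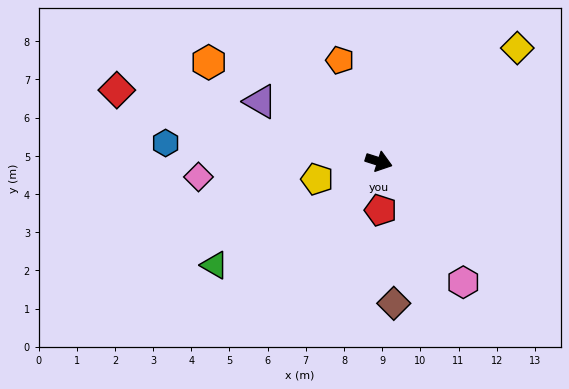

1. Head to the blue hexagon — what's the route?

turn right 167°, forward 5.6 m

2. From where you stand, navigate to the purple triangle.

turn left 171°, forward 3.5 m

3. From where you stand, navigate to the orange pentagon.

turn left 129°, forward 2.8 m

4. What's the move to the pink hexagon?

turn right 37°, forward 3.9 m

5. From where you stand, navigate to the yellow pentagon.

turn right 146°, forward 1.7 m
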